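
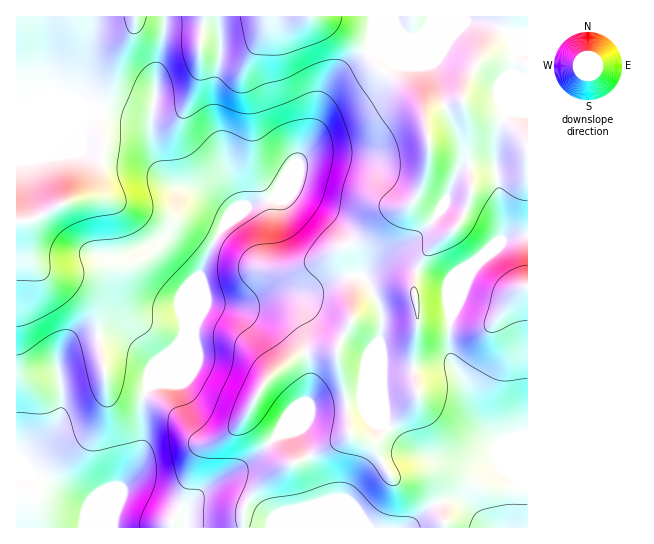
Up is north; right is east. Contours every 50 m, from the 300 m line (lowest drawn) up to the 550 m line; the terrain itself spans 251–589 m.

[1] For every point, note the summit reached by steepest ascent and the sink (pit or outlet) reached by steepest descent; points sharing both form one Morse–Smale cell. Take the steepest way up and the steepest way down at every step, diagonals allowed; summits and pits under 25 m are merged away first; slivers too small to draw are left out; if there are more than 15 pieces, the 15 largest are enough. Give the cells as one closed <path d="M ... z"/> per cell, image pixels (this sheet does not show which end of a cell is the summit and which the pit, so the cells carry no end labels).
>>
<path d="M403 265l-17 0-13 6-10 6-14-1-36 15-38 2-34 12-34-2-14 23-13 32-30 29-2-1 0-8 5-15-24-22-12-5-20-1-10 1-16 7-10 10-4 10 4 20-1 35-8 13-28 30 11 14-19 3 0 49 511 1 1-39-19-20-10-24-12-12-11-16-12-35-13-24-2-76z"/><path d="M527 16l-153 0-3 34-30 22-14 15-7 15-8 32-20 41-12 12-6 10-28 10-23 20-10 15-30 73 1 20-12 30 11-11 10-28 14-23 34 2 34-12 32-1 36-15 20 0 10-6 13-6 17 0 11 3 35 13 2 34 12-28 13-22 17-13 9-12 11-4 15-1z"/><path d="M86 111l-70 0 1 366 18-2-11-14 28-30 8-13 1-35-4-20 4-10 10-10 16-7 10-1 20 1 12 5 24 22-5 15 1 9 4-2 18-18 13-32-1-20 26-65 22-36 0-3-6-6-14-9-16-7-18-2-13-10-9-20-4-27-6-7-22-7z"/><path d="M373 16l-207 0-3 27-7 27 0 24-5 27 2 30 11 26 13 10 26 5 16 9 12 10-4 12 19-16 28-10 6-10 12-12 16-32 8-21 5-24 6-11 14-15 30-22z"/><path d="M527 236l-14 0-11 4-9 12-17 13-13 22-12 28-2 10 2 33 13 24 11 32 12 19 12 12 10 24 18 19z"/><path d="M165 16l-74 0-3 27-16 54 22 15 40 7 11 4 5 6 6-35 0-24 8-35z"/><path d="M90 16l-74 1 1 94 76 0-21-14 16-54 3-13z"/>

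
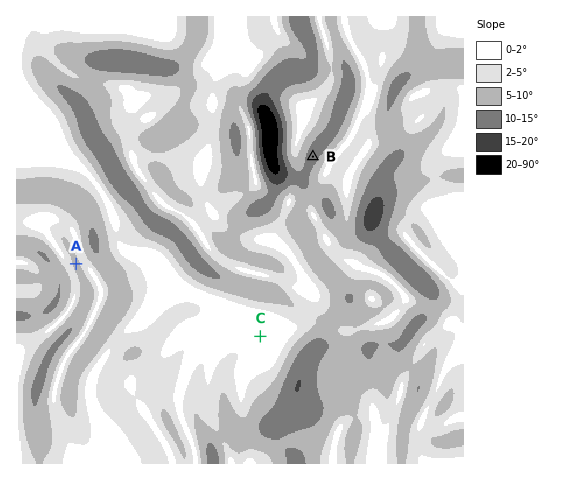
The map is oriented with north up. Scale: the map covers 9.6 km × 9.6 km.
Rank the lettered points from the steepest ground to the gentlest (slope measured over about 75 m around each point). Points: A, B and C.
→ B A C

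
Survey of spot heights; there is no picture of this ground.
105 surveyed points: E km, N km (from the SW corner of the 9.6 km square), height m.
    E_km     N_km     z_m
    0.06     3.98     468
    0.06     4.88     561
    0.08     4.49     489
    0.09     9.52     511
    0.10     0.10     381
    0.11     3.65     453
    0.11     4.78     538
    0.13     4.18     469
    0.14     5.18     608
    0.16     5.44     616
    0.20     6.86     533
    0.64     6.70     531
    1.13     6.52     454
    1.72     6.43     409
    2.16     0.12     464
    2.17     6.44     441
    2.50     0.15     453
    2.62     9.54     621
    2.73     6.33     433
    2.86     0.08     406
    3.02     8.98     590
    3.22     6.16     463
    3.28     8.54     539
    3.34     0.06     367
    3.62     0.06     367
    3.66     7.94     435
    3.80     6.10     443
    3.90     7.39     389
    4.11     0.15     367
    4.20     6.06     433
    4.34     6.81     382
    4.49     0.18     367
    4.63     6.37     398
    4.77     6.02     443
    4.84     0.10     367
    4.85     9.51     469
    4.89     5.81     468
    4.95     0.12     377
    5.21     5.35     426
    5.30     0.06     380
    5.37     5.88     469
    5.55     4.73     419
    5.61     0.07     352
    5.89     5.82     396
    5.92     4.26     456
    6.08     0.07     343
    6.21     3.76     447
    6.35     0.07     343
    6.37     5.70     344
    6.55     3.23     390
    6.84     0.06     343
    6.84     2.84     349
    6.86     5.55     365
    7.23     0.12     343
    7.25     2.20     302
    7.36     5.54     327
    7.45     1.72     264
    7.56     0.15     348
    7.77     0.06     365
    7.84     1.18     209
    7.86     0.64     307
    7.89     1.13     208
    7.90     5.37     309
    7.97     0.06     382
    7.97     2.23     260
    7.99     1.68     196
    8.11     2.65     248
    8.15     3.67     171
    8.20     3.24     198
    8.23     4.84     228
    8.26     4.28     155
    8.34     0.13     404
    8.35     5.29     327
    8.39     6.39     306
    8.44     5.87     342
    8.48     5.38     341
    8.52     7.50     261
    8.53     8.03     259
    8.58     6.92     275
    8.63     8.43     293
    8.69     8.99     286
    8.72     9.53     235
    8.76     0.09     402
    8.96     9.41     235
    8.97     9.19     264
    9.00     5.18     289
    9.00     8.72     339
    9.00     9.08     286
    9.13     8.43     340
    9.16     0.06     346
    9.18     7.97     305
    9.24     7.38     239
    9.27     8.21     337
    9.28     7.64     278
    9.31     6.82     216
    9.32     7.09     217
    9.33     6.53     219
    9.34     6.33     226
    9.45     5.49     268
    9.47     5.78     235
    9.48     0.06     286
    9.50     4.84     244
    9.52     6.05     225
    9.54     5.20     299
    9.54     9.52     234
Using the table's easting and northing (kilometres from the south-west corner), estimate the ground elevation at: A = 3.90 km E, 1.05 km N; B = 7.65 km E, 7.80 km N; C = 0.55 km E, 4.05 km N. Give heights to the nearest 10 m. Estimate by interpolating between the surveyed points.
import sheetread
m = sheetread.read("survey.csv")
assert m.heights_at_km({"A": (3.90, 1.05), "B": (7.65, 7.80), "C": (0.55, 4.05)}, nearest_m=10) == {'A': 370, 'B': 240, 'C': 450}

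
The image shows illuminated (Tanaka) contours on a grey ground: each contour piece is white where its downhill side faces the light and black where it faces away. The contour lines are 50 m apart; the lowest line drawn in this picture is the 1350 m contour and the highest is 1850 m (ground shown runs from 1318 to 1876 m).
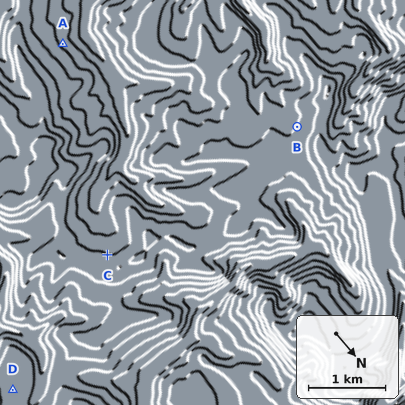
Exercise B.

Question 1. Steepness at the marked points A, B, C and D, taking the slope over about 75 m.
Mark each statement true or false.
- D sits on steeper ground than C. false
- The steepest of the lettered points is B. false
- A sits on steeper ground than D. true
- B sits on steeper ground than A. false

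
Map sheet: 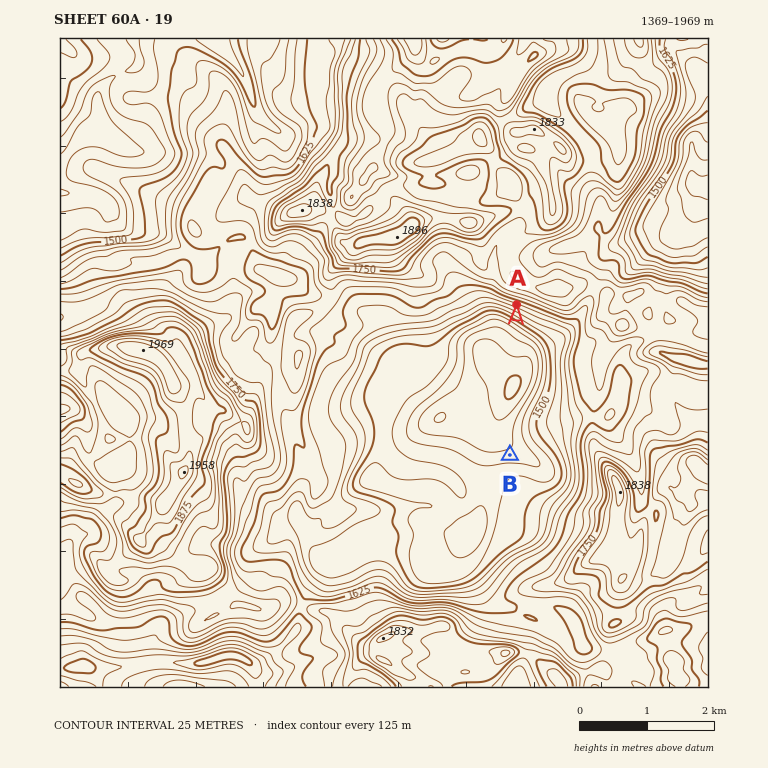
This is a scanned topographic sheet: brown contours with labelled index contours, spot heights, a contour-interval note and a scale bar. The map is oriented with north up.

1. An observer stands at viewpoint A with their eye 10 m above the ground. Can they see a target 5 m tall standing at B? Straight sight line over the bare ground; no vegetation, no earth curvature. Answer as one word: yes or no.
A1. yes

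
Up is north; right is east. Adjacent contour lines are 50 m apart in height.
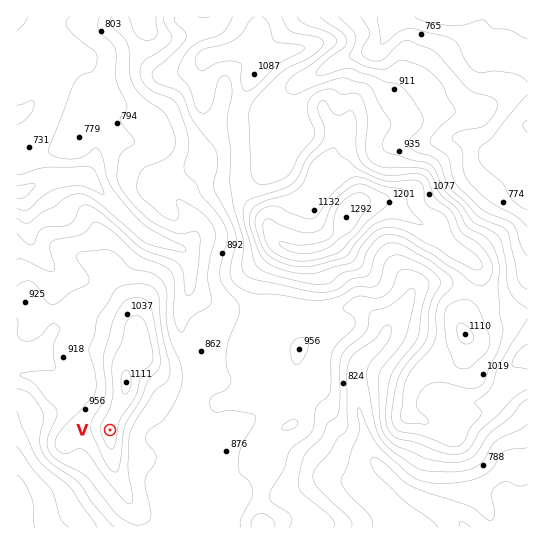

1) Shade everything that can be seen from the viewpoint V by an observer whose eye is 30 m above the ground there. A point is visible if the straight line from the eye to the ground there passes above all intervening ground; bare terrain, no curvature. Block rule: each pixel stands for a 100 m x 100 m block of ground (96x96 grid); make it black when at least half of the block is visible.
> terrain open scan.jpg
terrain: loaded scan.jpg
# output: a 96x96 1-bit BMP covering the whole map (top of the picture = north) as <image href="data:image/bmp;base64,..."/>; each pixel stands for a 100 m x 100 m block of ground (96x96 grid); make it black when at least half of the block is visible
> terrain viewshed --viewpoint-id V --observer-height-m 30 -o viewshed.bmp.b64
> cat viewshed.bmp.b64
<image width="96" height="96" href="data:image/bmp;base64,Qk2+BAAAAAAAAD4AAAAoAAAAYAAAAGAAAAABAAEAAAAAAIAEAAATCwAAEwsAAAIAAAAAAAAA////AAAAAAD//AD///4DAAB4A///+AD///4PgAAAA///8AD/////wAAAA8f/8H//////gAAAB8Mf4P//////gAAAD8cAAb/////8AAAAH58AA5////8AAAAAf58AAx////8AAAAB+AAABx////8AAAAH4AAABz////8AAAAf4AAADz////8AAAA/4AAAHz////8AAAB/4AAAP/////8AAAB/wAAAf/////+AAAD/wAAA//////+AAAH/wAAA/v////+AAAP/wAAA/vf////AAAP/wAAA/+f////wAAf/wAAA//f////wAAf8AACAf//////4AAf4AADgf//////4AAfAAAD////////4AAfAAAD////////8AAfAAAD////////8AA/AAAD///7////8AA/AAAD///x////8AA/AAAD///h////8AA/gHAD///g8////gA/gfAD///A4f///gAfx/AB//+AwP///gAf/+AAP/+BgP//8AAP/+AB//8AAP//8AAP/+AD//4AAP//8AAH/+AD//wAAH//8AAD/+AD//wAAH//8AAB/+AD//wAAH//8AAB/+AD//wAAH//8AAA/8AD//4AAH//8AAA/8AD//4AAD//4AAA/4AD//wAAD//wAAA/4AD//wAAB//gwAAf4AD//gAAB///+AAf4AD//AAAA////BAf4AB/EAAAA/////wf8AA+AAAAA/////gf/gA+AgAAA///+fAf/wAcBwAAA///4eAf/wAAH4AAA///4cAf/wAAf4AAA////4Af/gAB/4AAAf///wA//AAH/wAAAf///gA/+AAH8AAAAf///AA/4AAPAAAAAP/wcAB/wAAAAAAAAP/AAAB/gAAAAAAAAP8AAAB/AAAAAAAAAP8AAAD+AAAAAAAAAH4ABAD8AAAAAAAAAP4ABADgAAAAAAAAAPwABACAAAAAAAAAAPgAAAAAAAAAAAAAAHAAAAAAAAAAAAAAAGAAAAAAAAAAAAAAAGAAAAAAAAAAAAAAAGAAAAAAAAAAAAAAACAAAAAAAAAAAAAAACAAAAAAAAAAAAAAAAAAAAAAAAAAAAAAAAAAAAAAAACAAAAAAAAAAAAAAACAAAAAAAAAAAAAAADAAAAAAAAAAAAAAADAIAAAAAAAAAAAAADAcAAAAAAAAAAAAADA+AAAAAAAAAAAAAAA/4AAAAAAAAAAAAAA/8AAAAAAAAAAAAAA/8AAAAAAAAAAAAAB/8AAAAAAAAAAAACB/8AAAAAAAAAAAADD/gAAAAAAAAAAAADj+GAAAAAAAAAAAAD/+OAAAAAAAAAAAAD/+PAAAAAAAAAAAAD/6f/AAAAAAAAAAAD/x//wAAAAAAAAAAD/x//AAAAAAAAAAAD/x/4AAAAIAAAAAAD/z/4AAAD+AAAAAAD///4AAAB/gAAAAAB///4AAAAfwAAAAAB///wAAAAAQAAAAAA///wAAAAAAAAAAAAf//wAAAAAAAAAAAAf//wAAAAAAAAAAAAP//gAAAAAAAAAAAAH4GAAAAAAAAAAAAA="/>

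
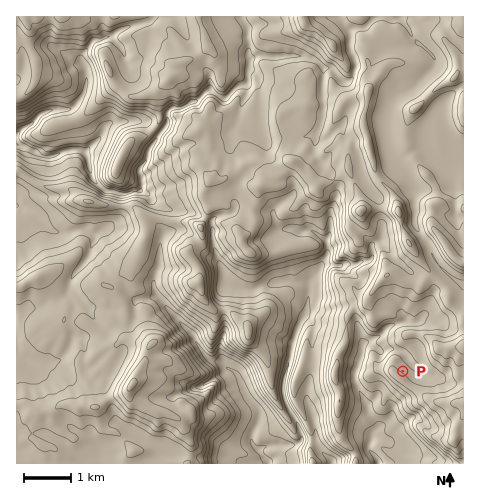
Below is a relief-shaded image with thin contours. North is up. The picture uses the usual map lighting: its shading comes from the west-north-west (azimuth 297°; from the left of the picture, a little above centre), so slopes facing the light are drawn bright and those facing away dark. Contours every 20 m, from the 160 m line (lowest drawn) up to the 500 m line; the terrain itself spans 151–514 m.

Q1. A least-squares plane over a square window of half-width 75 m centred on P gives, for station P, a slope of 7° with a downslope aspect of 39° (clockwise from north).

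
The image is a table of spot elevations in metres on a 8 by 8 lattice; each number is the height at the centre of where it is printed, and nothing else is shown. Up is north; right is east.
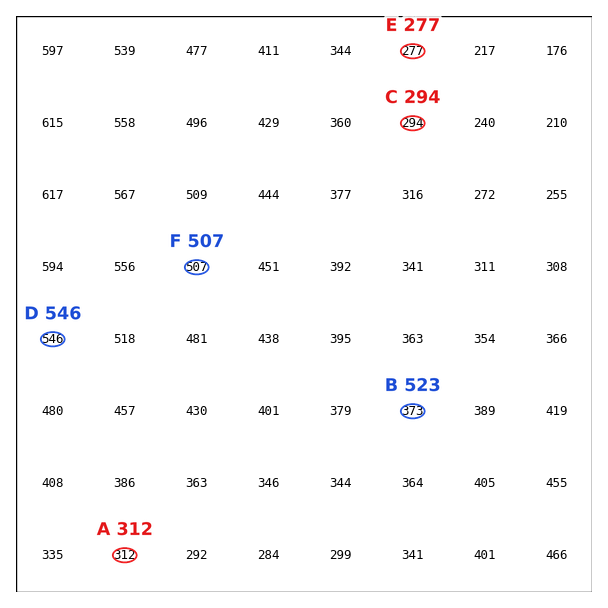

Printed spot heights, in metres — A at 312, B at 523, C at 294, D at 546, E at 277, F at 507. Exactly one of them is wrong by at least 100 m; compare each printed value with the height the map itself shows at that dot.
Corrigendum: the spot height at B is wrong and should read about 373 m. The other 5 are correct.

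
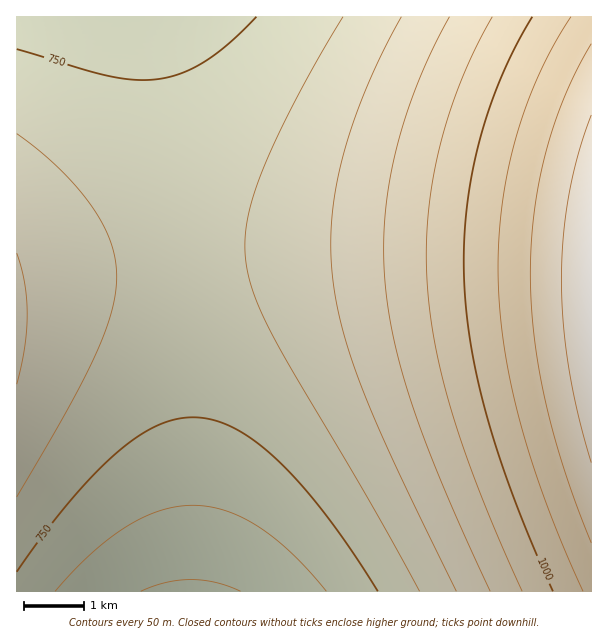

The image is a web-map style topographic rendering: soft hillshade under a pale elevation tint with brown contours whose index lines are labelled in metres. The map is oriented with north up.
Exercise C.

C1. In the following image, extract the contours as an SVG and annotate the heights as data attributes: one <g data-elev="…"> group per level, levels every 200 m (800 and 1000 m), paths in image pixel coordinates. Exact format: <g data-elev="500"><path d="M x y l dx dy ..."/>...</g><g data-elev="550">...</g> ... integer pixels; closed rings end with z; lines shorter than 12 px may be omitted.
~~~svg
<g data-elev="800"><path d="M17 497l50-87 29-56 16-43 4-18 1-17-2-18-4-16-8-18-12-18-15-20-17-18-20-18-22-16"/><path d="M343 17l-46 81-20 39-15 34-9 27-6 23-2 21 1 21 8 33 20 42 97 165 49 88"/></g><g data-elev="1000"><path d="M532 17l-16 28-15 32-12 33-10 33-7 33-5 34-3 33 0 35 2 33 5 34 7 36 10 38 27 82 38 90"/></g>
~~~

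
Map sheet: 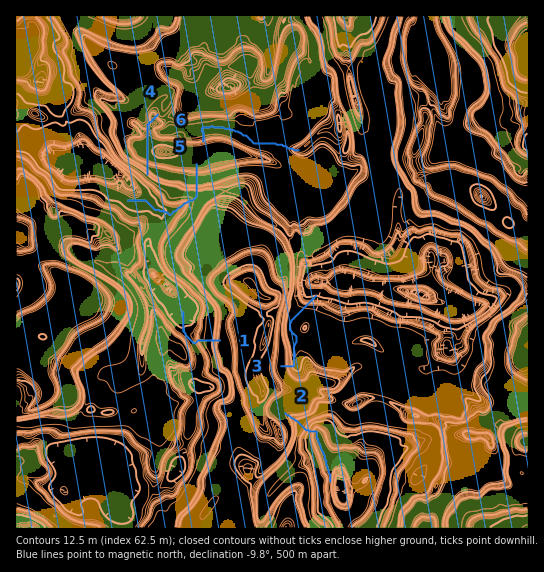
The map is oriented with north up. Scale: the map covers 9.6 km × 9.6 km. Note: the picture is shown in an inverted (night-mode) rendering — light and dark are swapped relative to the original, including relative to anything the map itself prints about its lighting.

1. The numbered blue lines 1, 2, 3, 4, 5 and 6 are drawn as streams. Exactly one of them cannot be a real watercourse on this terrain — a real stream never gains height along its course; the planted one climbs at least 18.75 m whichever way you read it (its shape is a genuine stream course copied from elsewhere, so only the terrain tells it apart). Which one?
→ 4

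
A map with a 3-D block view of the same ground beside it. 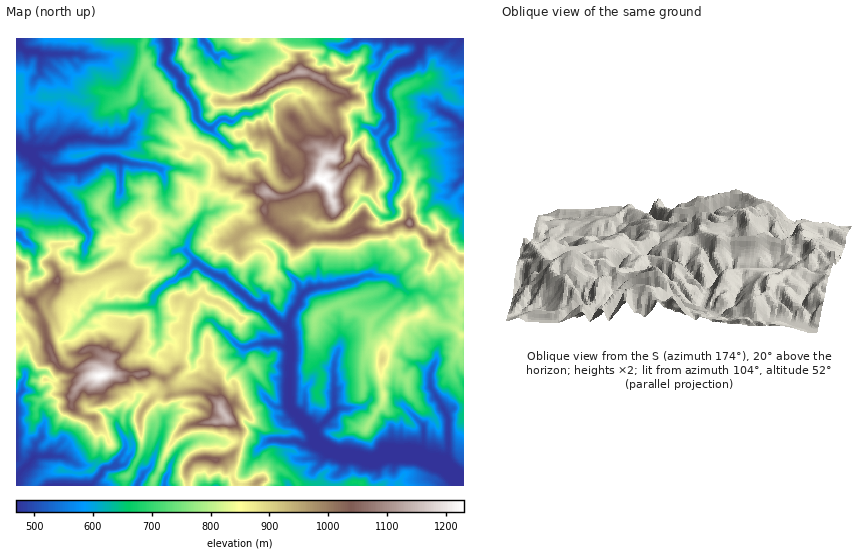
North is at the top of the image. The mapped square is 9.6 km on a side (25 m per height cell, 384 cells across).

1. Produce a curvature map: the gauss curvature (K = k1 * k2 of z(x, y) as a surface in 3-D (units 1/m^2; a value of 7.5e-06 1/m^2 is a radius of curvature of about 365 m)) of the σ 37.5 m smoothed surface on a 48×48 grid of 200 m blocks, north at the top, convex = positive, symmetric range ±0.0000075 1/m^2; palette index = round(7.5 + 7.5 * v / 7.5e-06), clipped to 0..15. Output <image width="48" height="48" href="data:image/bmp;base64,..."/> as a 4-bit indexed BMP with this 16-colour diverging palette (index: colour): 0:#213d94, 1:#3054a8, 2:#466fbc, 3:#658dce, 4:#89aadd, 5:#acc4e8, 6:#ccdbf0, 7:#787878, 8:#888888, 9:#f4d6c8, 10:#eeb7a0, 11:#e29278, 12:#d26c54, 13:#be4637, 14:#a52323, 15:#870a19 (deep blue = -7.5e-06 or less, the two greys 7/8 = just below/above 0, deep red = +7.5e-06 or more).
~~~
<image width="48" height="48" href="data:image/bmp;base64,Qk32BAAAAAAAAHYAAAAoAAAAMAAAADAAAAABAAQAAAAAAIAEAAATCwAAEwsAABAAAAAAAAAAlD0hAKhUMAC8b0YAzo1lAN2qiQDoxKwA8NvMAHh4eACIiIgAyNb0AKC37gB4kuIAVGzSADdGvgAjI6UAGQqHAHiIiHdmhKPpaAtLZg/1d5V2aZxZR4eId3d3p2ennU1waNiGYdZUd3uKmHiHm5d3d3d3h6cWvEaGl5hvWJRXiJhnd2iGdnd4eHdoeHh1c5F5hnmnT32YaXd4eIZXd4d3eHmGd3iM9KN2d5SHwElah2d3SYZ5h4d2d5aXmodxd4uIZ4iHlXd3eYZKtG+Gh3V3d3d4SIh36GmIeKV7lYZliGdXmXt3qcl7enipZ1D1N6yZhmpk2It3l4dlanc4ZIg3aYdXbY8ahwqXh4mMhXaUV3ipWTdXe4iYlVxIiHh5dnpS5XhWiIfJd5moeLvch4iWeKdXZ2eGl4Z3N4d4dneZiGZ4mIhyd3drd1y1d3i8eSxXaXh2mXdZaIl5h3Z4Z5h4d9susVeJdz6IfVd3dwt3h5lWd4d2daSZiGaZaoZ2e6dndZd3iG9ZeHd5iHeNZpiZaFZpdY2GkXd4h4hnhpiNN4Z213h4eZl3h5aFuJeHiYeHZ3bYdXWWKImHZ4d3V3d3hnmHeId3iImJiHj4mqduWIiId3d3mIh3eneHd3aXiGqHh3Z2l9ZnRXmHd4iHeGh2dphHiIdYiHtTh2dmg5pXdnmXiHeHeGyIhr6HmHiGh3NnmIZ3iYZ9pqiHd4h3doaGigc3d4d3iKnV21VXiIxlh2aHh3eHaId3hzh0xneHd4p2iZfWZ1OleEpniJl8dJl4hhj3xFVnh3hno494lrqrnYdYiGeUpoVohfddZ4l4mWiGiQJ4h1h0HHeYh5dLdmabeHRnSyh2dXhnbgl6aqd8lXiXd3d3fHuIfKmmWb55Z3iIhG2Yd4ZmiJmHd3iYV4VVdltniOKcd3Z3l3mIiHeIenNoeYh5SMP4jKFod3mFd4eXeJd4eIVmd4eWZohQkxCnWqmId3d0d4mGdoh3eIhneHh2Z4lqsP3HlXd3eIiliIh3aIhqaHb4h3d4939K8y1leGh3h4aod3ZYeIh3d5oIZ4iHp0hsbnZnd4iIh2eInIi3d4VneJT5ZTjFaSkKR0toZoh4eJh5tam4i5ZmixdZd5WoiJubhzuIiIdnh4eIdoiHaXp3eHlmmVeKRJWHZpdYh3h3eHd2ZHeIZoaGZ1xniIhU0CeIeIeHh3d3eqiGd5ZoWqd3d4Soh4d78/h3dnh3h3d4d3eHiHa5doeJk+pmd3h4TjR293eHh4d3eIh3eHZ4iHSAfwqHeXaHjF+ChYeIeJeYd3eIh5d4hmeA+4aVd3h4RlI4t3iIh3iIeHeIiod4eGj5pWyFjHd4Zu6Xp3hod4eHd3d4dXZpiXhBZ7eZmGh3SHJ2lHiJh3aId4h3d8aIWzh+camAeIeHiMill4h4l4eHd3eHd4iIfHk2l6bIhbiHa2WU+Hd1iIl3eHd3iHd3hoyId4iGpXfUW1eIaIWXd4h4eHiHh3cpeIJnZ3d2k/GHD3l1Z5hneIl3eHiHeIqeGXaL2Jd3iTjOiVhFqIioiHd3iHiIeJOGj2mAloWJoMXQi3l3q1h3h3eIiIZ4h1mHlqibRvkmeoZHmHV3SFdodw=="/>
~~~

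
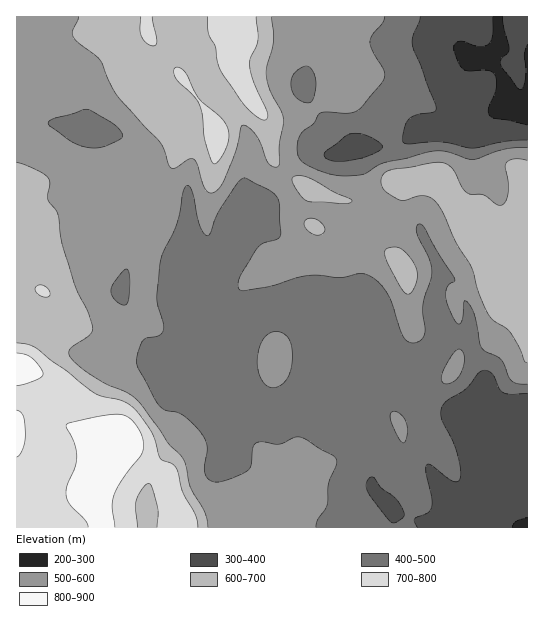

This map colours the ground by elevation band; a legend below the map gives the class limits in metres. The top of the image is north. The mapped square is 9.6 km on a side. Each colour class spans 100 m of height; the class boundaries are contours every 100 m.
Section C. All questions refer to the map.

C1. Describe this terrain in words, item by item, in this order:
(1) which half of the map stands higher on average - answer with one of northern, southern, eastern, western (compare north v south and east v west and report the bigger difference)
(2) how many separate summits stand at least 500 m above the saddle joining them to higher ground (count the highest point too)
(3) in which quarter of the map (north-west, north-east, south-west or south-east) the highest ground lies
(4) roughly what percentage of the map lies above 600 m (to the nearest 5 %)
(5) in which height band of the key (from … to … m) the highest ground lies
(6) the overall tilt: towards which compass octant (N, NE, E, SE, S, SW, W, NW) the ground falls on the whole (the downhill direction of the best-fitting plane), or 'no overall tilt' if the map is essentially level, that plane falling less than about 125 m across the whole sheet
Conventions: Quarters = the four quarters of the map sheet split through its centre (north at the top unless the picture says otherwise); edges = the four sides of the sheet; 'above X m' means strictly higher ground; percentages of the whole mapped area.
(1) The western half stands higher on average than the eastern half.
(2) Counting only tops that stand 500 m proud, the map has 1 summit.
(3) The highest ground is in the south-west quarter.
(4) Ground above 600 m makes up about 25 % of the sheet.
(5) The highest point is somewhere between 800 and 900 m.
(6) The general tilt is down to the east (the land rises towards the west).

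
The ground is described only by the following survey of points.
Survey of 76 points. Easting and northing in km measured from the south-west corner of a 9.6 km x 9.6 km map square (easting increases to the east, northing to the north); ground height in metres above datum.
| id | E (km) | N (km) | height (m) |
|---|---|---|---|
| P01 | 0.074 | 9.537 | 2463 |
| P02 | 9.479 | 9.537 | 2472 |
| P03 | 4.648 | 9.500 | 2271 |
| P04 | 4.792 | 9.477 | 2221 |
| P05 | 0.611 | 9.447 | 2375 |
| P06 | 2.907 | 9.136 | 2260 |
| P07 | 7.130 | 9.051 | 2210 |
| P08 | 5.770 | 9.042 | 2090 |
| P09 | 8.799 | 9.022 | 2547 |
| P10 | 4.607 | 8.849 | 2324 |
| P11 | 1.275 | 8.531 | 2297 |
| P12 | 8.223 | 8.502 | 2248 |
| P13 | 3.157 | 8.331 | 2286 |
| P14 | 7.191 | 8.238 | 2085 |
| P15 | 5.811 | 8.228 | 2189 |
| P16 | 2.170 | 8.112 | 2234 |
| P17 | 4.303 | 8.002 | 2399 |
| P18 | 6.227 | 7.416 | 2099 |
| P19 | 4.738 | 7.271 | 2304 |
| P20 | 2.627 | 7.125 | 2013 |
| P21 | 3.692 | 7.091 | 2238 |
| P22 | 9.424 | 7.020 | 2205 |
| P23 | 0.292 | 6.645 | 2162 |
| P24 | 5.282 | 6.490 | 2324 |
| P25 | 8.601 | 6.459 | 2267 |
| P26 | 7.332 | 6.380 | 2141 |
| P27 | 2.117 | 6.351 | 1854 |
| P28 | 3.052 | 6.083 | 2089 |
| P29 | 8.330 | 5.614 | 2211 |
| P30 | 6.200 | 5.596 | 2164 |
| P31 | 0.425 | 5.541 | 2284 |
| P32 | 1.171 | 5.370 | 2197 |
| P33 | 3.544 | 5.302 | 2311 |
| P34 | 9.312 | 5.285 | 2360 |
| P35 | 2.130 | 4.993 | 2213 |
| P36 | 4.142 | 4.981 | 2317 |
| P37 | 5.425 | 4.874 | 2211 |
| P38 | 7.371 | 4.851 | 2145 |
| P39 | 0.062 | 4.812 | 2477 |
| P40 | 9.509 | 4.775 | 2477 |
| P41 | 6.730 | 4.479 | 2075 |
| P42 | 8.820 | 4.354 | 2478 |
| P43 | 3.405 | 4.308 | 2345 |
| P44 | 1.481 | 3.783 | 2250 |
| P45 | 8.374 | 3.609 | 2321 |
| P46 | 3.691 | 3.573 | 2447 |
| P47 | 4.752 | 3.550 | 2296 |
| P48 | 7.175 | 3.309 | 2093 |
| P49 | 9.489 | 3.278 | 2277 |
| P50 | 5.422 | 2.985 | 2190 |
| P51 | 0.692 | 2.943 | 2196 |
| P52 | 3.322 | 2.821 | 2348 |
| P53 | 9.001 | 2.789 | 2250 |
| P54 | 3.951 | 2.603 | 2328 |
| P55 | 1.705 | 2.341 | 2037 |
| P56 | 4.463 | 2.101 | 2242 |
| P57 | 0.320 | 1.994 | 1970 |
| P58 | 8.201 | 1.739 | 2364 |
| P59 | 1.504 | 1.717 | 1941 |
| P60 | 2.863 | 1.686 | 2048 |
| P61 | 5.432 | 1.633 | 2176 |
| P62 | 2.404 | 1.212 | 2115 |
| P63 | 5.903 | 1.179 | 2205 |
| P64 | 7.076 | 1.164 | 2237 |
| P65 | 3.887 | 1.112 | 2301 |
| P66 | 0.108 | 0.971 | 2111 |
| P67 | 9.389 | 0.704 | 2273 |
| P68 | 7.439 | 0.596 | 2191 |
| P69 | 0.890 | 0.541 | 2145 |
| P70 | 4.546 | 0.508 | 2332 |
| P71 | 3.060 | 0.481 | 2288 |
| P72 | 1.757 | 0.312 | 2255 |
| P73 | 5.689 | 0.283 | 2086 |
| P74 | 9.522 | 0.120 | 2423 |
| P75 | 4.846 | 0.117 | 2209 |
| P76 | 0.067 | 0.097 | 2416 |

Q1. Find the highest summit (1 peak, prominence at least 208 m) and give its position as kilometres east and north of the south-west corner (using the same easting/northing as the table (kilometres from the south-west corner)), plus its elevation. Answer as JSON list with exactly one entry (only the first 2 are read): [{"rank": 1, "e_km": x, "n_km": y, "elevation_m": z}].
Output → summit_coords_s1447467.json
[{"rank": 1, "e_km": 8.99, "n_km": 9.04, "elevation_m": 2570}]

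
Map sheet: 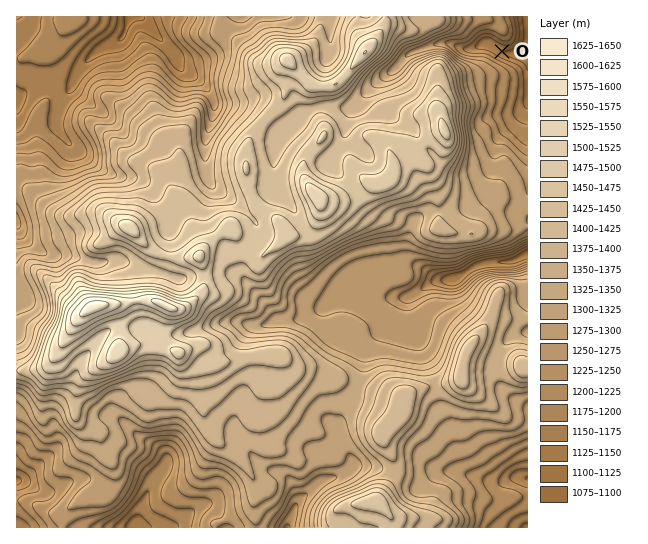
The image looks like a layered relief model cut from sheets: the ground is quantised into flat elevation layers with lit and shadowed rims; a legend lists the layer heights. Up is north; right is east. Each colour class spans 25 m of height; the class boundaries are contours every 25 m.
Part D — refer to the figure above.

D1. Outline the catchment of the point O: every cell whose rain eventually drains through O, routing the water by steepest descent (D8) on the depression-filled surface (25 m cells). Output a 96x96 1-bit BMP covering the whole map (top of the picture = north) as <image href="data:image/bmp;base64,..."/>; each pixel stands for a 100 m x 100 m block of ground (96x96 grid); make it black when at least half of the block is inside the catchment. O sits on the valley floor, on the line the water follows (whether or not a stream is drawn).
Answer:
<image width="96" height="96" href="data:image/bmp;base64,Qk2+BAAAAAAAAD4AAAAoAAAAYAAAAGAAAAABAAEAAAAAAIAEAAATCwAAEwsAAAIAAAAAAAAA////AAAAAAAAAAAAAAAAAAAAAAAAAAAAAAAAAAAAAAAAAAAAAAAAAAAAAAAAAAAAAAAAAAAAAAAAAAAAAAAAAAAAAAAAAAAAAAAAAAAAAAAAAAAAAAAAAAAAAAAAAAAAAAAAAAAAAAAAAAAAAAAAAAAAAAAAAAAAAAAAAAAAAAAAAAAAAAAAAAAAAAAAAAAAAAAAAAAAAAAAAAAAAAAAAAAAAAAAAAAAAAAAAAAAAAAAAAAAAAAAAAAAAAAAAAAAAAAAAAAAAAAAAAAAAAAAAAAAAAAAAAAAAAAAAAAAAAAAAAAAAAAAAAAAAAAAAAAAAAAAAAAAAAAAAAAAAAAAAAAAAAAAAAAAAAAAAAAAAAAAAAAAAAAAAAAAAAAAAAAAAAAAAAAAAAAAAAAAAAAAAAAAAAAAAAAAAAAAAAAAAAAAAAAAAAAAAAAAAAAAAAAAAAAAAAAAAAAAAAAAAAAAAAAAAAAAAAAAAAAAAAAAAAAAAAAAAAAAAAAAAAAAAAAAAAAAAAAAAAAAAAAAAAAAAAAAAAAAAAAAAAAAAAAAAAAAAAAAAAAAAAAAAAAAAAAAAAAAAAAAAAAAAAAAAAAAAAAAAAAAAAAAAAAAAAAAAAAAAAAAAAAAAAAAAAAAAAAAAAAAAAAAAAAAAAAAAAAAAAAAAAAAAAAAAAAAAAAAAAAAAAAAAAAAAAAAAAAAAAAAAAAAAAAAAAAAAAAAAAAAAAAAAAAAAAAAAAAAAAAAAAAAAAAAAAAAAAAAAAAAAAAAAAAAAAAAAAAAAAAAAAAAAAAAAAAAAAAAAAAAAAAAAAAAAAAAAAAAAAAAAAAAAAAAAAAAAAAAAAAAAAAAAAAAAAAAAAAAAAAAAAAAAAAAAAAAAAAAAAAAAAAAAAAAAAAAAAA+AAAAAAAAAAAAAAA/AAAAAAAAAAAAAAB/AAAAAAAAAAAAAAD/gAAAAAAAAAAAAAH/gAAAAAAAAAAAAAf/gAAAAAAAAAAAAA//gAAAAAAAAAAAAA///wAAAAAAAAAAAA///4AAAAAAAAAAAB////AAAAAAAAAAAB////wAAAAAAAAAAB////4AAAAAAAAAAB////4AAAAAAAAAAB////4AAAAAAAAAAB////8AAAAAAAAAAB/////AAAAAAAAAAB/////gAAAAAAAAAA/////wAAAAAAAAAA/////4AAAAAAAAAAf/////AAAAAAAAAAP/////AAAAAAAAAAP/////AAAAAAAAAAH////+AAAAAAAAAAD////+AAAAAAAAAAB////+AAAAAAAAAAA////+AAAAAAAAAAA////+AAAAAAAAAAA////+AAAAAAAAAAA+D///AAAAAAAAAAA8B///gAAAAAAAAAA4A////gAAAAAAAAAQAf///wAAAAAAAAAAAP///4AAAAAAAAAAAH///8AAAAAAAAAAAD///+AAAAAAAAAAAD///+AAAAAAAAAAAB///+AAAAAAAAAAAA///+AAAAAAAAAAAAef/+AAAAAAAAAAAAAH/8AAAAAAAAAAAAAB/wA="/>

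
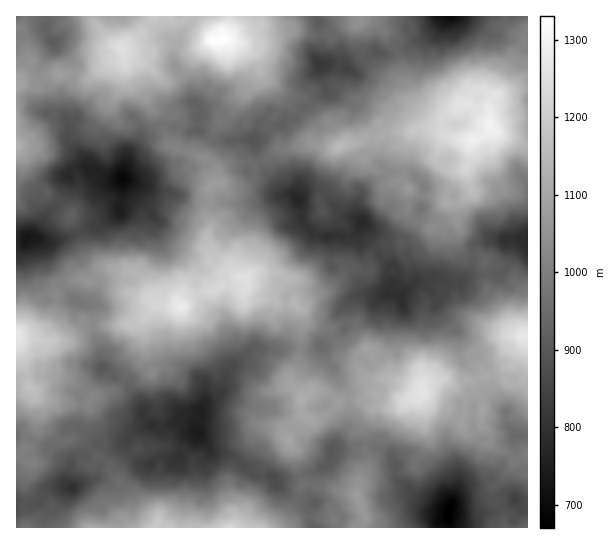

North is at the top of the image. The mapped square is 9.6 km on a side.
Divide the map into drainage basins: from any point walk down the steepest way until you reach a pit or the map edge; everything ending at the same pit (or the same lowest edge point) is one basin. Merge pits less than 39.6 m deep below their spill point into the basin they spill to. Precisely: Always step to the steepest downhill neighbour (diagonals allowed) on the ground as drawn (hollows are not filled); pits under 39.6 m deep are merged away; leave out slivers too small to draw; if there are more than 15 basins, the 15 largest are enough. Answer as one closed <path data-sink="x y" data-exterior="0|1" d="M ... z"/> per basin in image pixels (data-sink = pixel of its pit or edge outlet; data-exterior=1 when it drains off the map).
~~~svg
<path data-sink="199 433" data-exterior="0" d="M246 277l-7 0-5 6-12 2-8 6-8 0-12 4-5 2-7 10-25-2-12 12-14 8-10-1-35 3-20 13-29 1 4 8 2 17 12 10 15 4 21 17-2 5-3 2-16 0-33-7 0 5 3 1-1 2 2 1-1 8 2-3 2 14 15 15 6 1 9-4 9 4 15 16 11 8 2 9 9 9 8 20-1 20 3 5 216 0-9-5-4-4 2-2 10-9 15-3-3-10-54-12-7-16-3-18-4-10-5-5 0-7 9-3 10-9-3-8 1-13-10-11 0-5 8-13 4-50-9-12-15 1-6-5-15-2-5-2-6-6 1-8z"/><path data-sink="123 178" data-exterior="0" d="M123 55l-2 5-11 3-24 16-15-6-12 3-8-1-17 6-12 0-6 5 0 61 7 12 2 11 16 18 28 23 3 10 8 12 5 21 14 13 13 2-10 2-11 10-13-2-13 6-8 8-14 3-8 11-10 19-9 8 5 5 16 0 5 2 24-1 20-13 35-3 10 1 14-8 12-12 22 2 2-12 13-14 9 2 7 8 4 0 9-6-2-12-12-11 2-12-4-9 0-6 4-6 0-6-4-6 4-14-2-16 8-4 0-13-10-10-33-12-6-5-4-10-1-16-15-14-4-16-7-13-12-11z"/><path data-sink="449 517" data-exterior="0" d="M527 336l-28 1-16 11-9 3-3 6 10 12 4 8-10 4-10-1-6 3-8 0-8-4-5 2-13 0-5 8 3 4-21 12-9 3-19 0-10 19 4 36-9 16-2 18 3 8-18 4-9 10 5 5 9 4 158 0-1-15-3-8-8-4-1-12 23-28 13-6z"/><path data-sink="298 199" data-exterior="0" d="M403 131l-14 2-12 6-14 0 5 4 0 8-3 6-12-13-26 4-21-5-17 6-10-1-13 12-9 3-4 3 2 8-6 9-10 4-17-4-11 2-2 2 2 16-4 10 4 16-4 6 0 6 4 9-2 12 12 11 2 12 6 0 10-8 7 0 8-5 24 1 6 5 0 4 8 11 4 13 3 2 12-11 19-9 19-19 21 0-1-11 8-10 12-7 16 0 6-6 5-13-9-12 1-23-7-8 3-8 1-24 7-14z"/><path data-sink="451 17" data-exterior="1" d="M527 16l-167 1 14 3 22 30 4 11 0 20 7 17 19 15 15 6 5-6 11-4 4-5 6 0 10-13 6-2 8 7 4-2 1-11 4-8 24-32 0-8 4-5z"/><path data-sink="319 65" data-exterior="0" d="M359 16l-98 0-1 10-21 16 21 3 0 2-3 2-6 0-10-4 15 12 5 16 14 13 6 12 31 25 1 10-2 9 3 3 23 3 6-4 16-1 7-6 11 2 17-7 17 0 10-4 13 0 8 3-1-12-15-6-19-15-7-17 0-20-3-8-8-10-5-12-10-11-12-1z"/><path data-sink="401 298" data-exterior="0" d="M454 203l-6 0 0 10-10 12-7 3-8-5-6-2-6 14-6 6-16 0-17 12-3 5 1 11-21 0-19 19-19 9-12 12 12 15 16 4 6 0 9-5 12 2 11 22 7 6 3 8 6 6 6 12 31 9 3-1 3-6 21-27 4-8 2-13 3-5 8-4 22 1-19-10-5-5-5-16 5-35-3-6 2-27-3-5z"/><path data-sink="71 487" data-exterior="0" d="M42 411l-2 14 11 9 2 12-3 3-25-1-9 6 0 73 113 1-2-5 1-20-8-20-9-9-2-9-11-8-11-13-9-5-5-2-8 4-6-1-15-15z"/><path data-sink="527 239" data-exterior="1" d="M490 131l-19 11 0 15-6 12 7 21-10 10-7 3 1 18 3 5 0 19 6 7 13 1 6 6 0 18 5 17 7 7 17 29 8 6 6 0 1-141-21-4-4-4-14-33z"/><path data-sink="26 239" data-exterior="0" d="M17 148l-1 185 2 0 7-7 10-19 8-11 14-3 8-8 13-6 13 2 11-10 10-2-13-2-14-13-5-21-8-12 0-6-7-8-32-26-8-11z"/><path data-sink="331 450" data-exterior="0" d="M375 395l-4 0-8 5-22 0-15 15-11 5-10-4-6 3-4 12-6 7 0 4 6 11 1 14 7 17 54 10 3-19 8-12-4-36 8-17 7-3 19 0 10-6-23-1z"/><path data-sink="253 139" data-exterior="0" d="M259 68l-27 45-13 10-14 26-1 9 13 12 1 13 1-13 7-5 15-2 9 0 4 2 12-5 13-12 10 1 22-7 2-9-1-10-31-25-6-12-11-9z"/><path data-sink="53 42" data-exterior="0" d="M93 16l-76 0-1 69 6-4 12 0 17-6 8 1 12-3 15 6 24-16 11-3 2-9-22-20-6-8z"/><path data-sink="515 499" data-exterior="0" d="M527 456l-12 5-23 28 1 12 8 4 3 8 0 13 2 2 22-1z"/>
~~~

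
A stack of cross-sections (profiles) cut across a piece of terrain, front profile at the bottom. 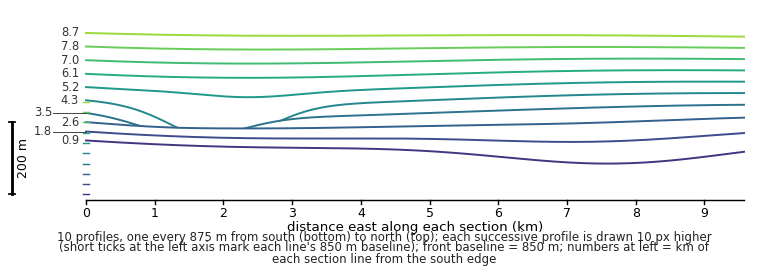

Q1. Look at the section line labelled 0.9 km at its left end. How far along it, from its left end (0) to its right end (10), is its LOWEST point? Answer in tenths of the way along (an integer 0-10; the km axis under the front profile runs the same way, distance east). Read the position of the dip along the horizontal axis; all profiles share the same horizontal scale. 8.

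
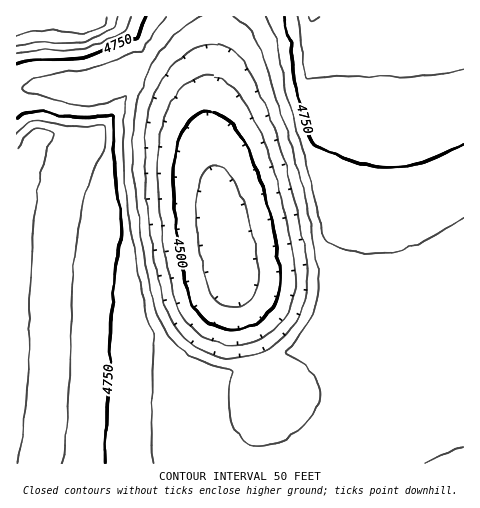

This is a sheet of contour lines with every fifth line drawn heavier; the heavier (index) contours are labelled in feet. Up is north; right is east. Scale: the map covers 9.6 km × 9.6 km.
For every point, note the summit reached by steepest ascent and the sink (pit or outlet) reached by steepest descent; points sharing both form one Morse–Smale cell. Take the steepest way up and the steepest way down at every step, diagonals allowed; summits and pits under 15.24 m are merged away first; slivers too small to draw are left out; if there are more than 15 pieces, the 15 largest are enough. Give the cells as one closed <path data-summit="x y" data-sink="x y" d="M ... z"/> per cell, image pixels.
<path data-summit="312 17" data-sink="227 245" d="M463 16l-245 1-1 29-8 60 2 47 22 130 28 85 8 31 110-26 45-15 40-18z"/><path data-summit="17 160" data-sink="227 245" d="M136 73l-9 0-21 11-12 3-19 1-43-2-16 4 0 373 240 1 3-30 9-32 0-7-35-112-26-143-11-25-16-17-19-13z"/><path data-summit="463 463" data-sink="227 245" d="M463 340l-39 18-45 15-110 26-10 35-3 29 207 1z"/><path data-summit="101 17" data-sink="227 245" d="M217 16l-200 0-1 73 16-3 43 2 19-1 12-3 21-11 12 1 35 19 18 17 11 17 7 27-1-48 8-60z"/>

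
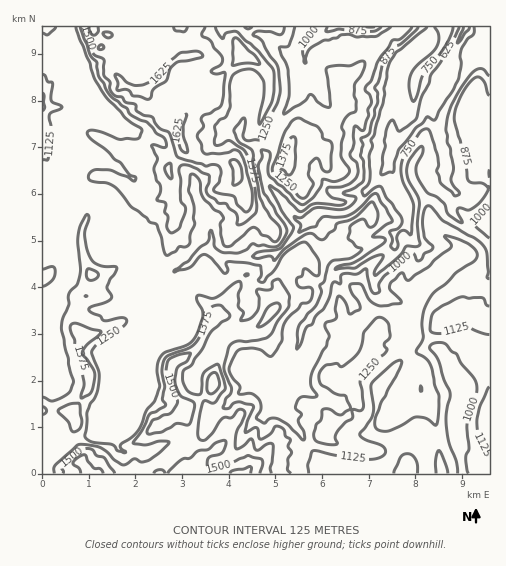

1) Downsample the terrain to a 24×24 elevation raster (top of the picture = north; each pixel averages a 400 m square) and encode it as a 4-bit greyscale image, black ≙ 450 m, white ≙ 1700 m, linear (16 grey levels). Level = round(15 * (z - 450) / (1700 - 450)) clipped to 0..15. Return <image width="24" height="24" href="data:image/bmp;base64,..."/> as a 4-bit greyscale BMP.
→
<image width="24" height="24" href="data:image/bmp;base64,Qk2WAQAAAAAAAHYAAAAoAAAAGAAAABgAAAABAAQAAAAAACABAAATCwAAEwsAABAAAAAAAAAAAAAAABEREQAiIiIAMzMzAERERABVVVUAZmZmAHd3dwCIiIgAmZmZAKqqqgC7u7sAzMzMAN3d3QDu7u4A////AL3tu83d3bmIiIiId7u6q7zNu7mZmIiHaLuYi9y7uZiamIiHaLuoic26qXiZqYmXaJq4iLy8h3eKqYmXZ5q4iLy7h3eKqYiXZ5qoiKy6iId5mpmGd5u6mIi6qpd4mqmIeJqpmIisqrh4iZmJmZq6mImqqamHiImYiKm6mImZmZiGdniZd5mpmZmIh3mHZVd5l5mZmaqZqZd3dkRoh5mZmbuZupZWZ1N3Z5mZmrub23d2VkNlRZmaqsut6oqXZDRURYmaqszN6auphCRTVomaq77cuZupdCNTVomZmt7bqpqpdSIzVomZve7cq6iYhjMjZomb7u3dqriIhjMhRomd7u3du6h4h0MxJJm+7u7t3Jd3iFMyI5ne7u7buphmZnY0Ew=="/>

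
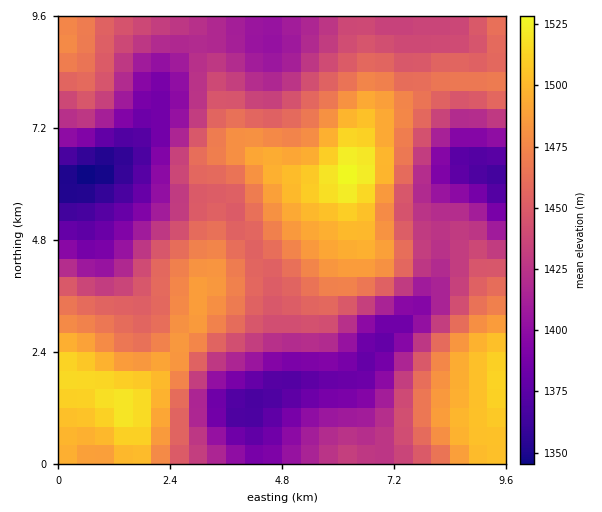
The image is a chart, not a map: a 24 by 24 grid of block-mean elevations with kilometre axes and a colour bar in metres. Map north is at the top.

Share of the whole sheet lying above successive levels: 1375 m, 95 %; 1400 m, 82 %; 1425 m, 67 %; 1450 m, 47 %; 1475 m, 25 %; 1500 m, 10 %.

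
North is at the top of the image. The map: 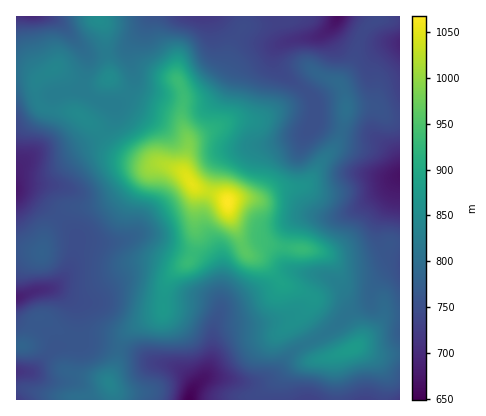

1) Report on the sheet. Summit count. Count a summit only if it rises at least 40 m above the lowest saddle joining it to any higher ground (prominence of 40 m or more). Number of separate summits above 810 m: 3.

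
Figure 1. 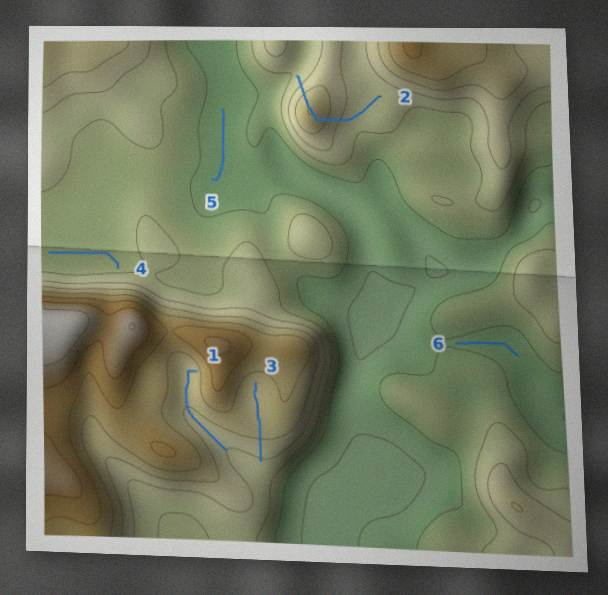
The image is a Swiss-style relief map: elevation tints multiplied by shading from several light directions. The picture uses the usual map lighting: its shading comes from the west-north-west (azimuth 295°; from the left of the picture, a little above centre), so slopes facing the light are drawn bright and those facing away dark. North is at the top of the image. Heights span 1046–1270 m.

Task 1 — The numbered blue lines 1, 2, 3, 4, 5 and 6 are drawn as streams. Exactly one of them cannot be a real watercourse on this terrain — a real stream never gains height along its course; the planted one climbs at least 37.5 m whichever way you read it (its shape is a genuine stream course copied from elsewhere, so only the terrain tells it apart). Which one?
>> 2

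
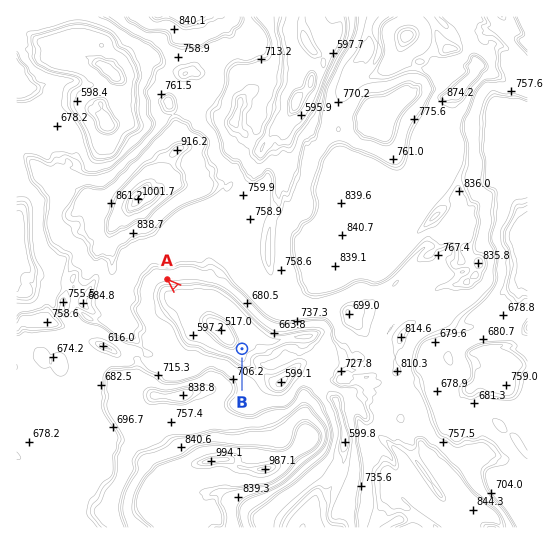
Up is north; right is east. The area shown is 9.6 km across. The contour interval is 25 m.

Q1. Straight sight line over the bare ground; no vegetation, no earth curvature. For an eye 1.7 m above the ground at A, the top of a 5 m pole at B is visible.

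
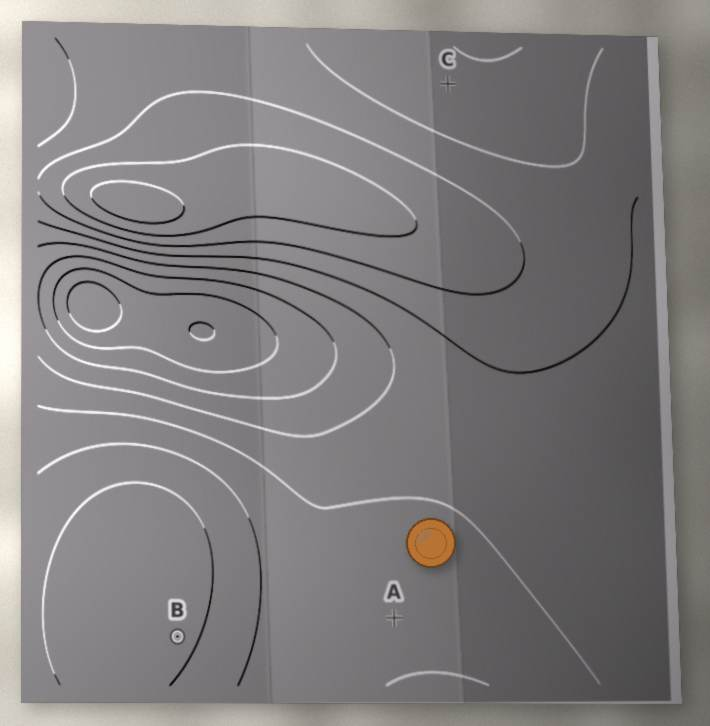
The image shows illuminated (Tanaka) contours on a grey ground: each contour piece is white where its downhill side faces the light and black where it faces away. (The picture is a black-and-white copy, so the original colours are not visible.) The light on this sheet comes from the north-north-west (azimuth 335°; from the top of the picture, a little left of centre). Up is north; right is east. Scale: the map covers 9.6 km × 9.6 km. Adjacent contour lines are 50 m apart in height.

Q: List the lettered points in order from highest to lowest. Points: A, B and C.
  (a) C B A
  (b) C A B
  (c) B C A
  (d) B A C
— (d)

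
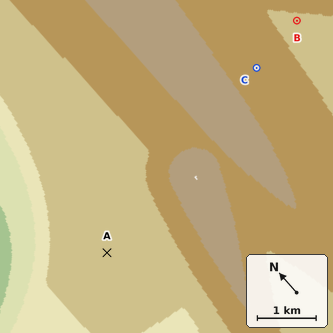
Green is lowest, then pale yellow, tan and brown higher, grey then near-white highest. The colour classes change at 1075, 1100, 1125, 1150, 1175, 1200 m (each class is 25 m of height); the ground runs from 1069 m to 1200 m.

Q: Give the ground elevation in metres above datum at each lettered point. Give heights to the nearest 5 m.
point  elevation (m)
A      1130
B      1150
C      1165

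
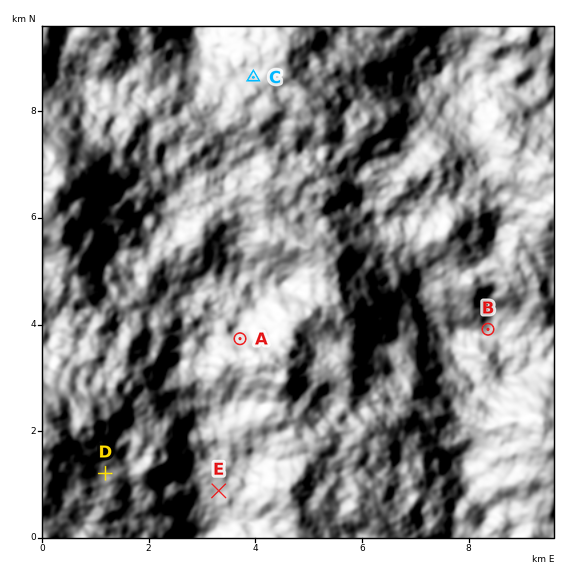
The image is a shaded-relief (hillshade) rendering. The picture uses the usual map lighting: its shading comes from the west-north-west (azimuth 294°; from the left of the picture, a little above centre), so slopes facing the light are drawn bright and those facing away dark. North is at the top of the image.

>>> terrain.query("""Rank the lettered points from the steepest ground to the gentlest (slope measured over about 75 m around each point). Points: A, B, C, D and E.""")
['A', 'C', 'E', 'B', 'D']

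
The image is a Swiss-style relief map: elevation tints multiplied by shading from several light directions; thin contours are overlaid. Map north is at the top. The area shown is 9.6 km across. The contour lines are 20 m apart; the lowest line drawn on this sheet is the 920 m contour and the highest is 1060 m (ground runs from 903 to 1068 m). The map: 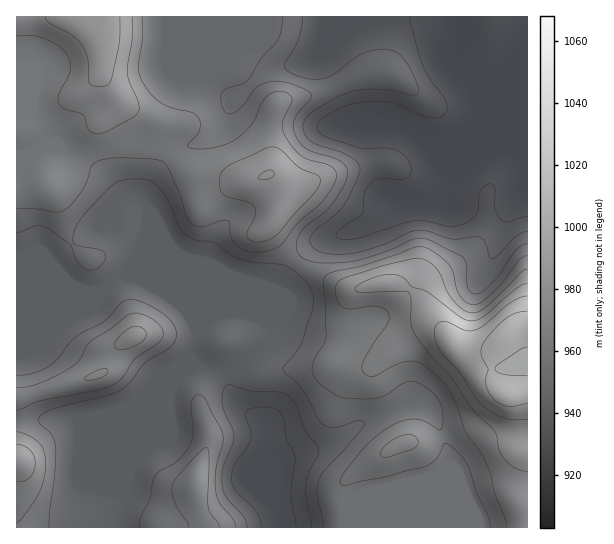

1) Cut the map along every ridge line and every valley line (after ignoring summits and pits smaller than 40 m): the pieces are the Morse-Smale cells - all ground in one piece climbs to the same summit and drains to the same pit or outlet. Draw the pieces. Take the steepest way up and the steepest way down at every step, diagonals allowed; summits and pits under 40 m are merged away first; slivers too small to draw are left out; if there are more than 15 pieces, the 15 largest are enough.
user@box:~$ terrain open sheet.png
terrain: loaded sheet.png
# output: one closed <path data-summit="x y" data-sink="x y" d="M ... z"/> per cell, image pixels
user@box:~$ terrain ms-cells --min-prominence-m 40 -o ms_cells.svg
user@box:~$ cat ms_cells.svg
<path data-summit="506 333" data-sink="278 527" d="M297 263l-18 29-62 24-15 9-6 6-4 19 0 8 9 9 20 6 4 5 7 19 13 14 23 14 0 32 8 18-3 32 4 11 0 9 250 1 1-75-3-55-4-5-15 2-10-9-5-19 1-13 4-9-7 6-10 2-14-2-8-4-25-29-15-23-16-11-20-1-23 6-11 0-41-20z"/><path data-summit="506 333" data-sink="458 17" d="M527 16l-185 0-16 7-55-3-26 27-16 9-10 10-6 9 0 6 16 15 4 1 8-2 17-16 16-10 27-5 22-10 1 5 17 27 14 37 3 2 15 1 4 45 4 19 6 6 12 5-5 2-21 21-56 19-20 18 0 2 50 26 11 0 23-6 14 0 11 4 11 8 11 18 24 29 13 9 13 2 8-1 12-11-6 13 0 23 4 9 7 7 18 0 4 5 2 54z"/><path data-summit="79 17" data-sink="458 17" d="M341 16l-324 0-1 175 18 0 15-4 38-53 21-21 7-17 10 9 32 17 4 19 4 8 25 23 13 5 15 0 24 6 29-8 12 14 0 10-14 24 0 7 15 21 13 12 20-20 56-19 21-21 5-2-12-5-6-6-4-19-4-45-15-1-3-2-14-37-19-33-17 10-31 6-16 10-17 16-8 2-4-1-16-15 0-6 6-9 10-10 16-9 26-27 55 3z"/><path data-summit="17 461" data-sink="278 527" d="M125 276l-23 15-17 0-15-4-54 0 1 241 98 0 2-33 36-85 16-16 6-12 7-9 18-7-8-8 4-28-4-11-8-10-31-24z"/><path data-summit="79 17" data-sink="278 527" d="M115 96l-7 17-21 21-38 53-33 6 0 93 59 2-16-17-7-12 27-20 23-14 17-17 10-4 10 0 7 3 5 7 41 100 1 11 4 6 20-15 62-24 17-29-17-18-10-15 0-7 14-24 0-10-3-6-9-8-29 8-24-6-15 0-13-5-25-23-4-8-4-19-32-17z"/><path data-summit="195 481" data-sink="278 527" d="M202 367l-13 2-7 4-7 9-6 12-16 16-36 85 0 33 160-1 0-9-4-11 3-32-8-18 0-32-23-14-10-10-10-23-4-5z"/><path data-summit="506 333" data-sink="278 527" d="M139 204l-10 0-10 4-17 17-32 20-17 14-1 3 21 23 12 6 17 0 21-15 22 5 37 26 11 14-1-7-41-100-5-7z"/>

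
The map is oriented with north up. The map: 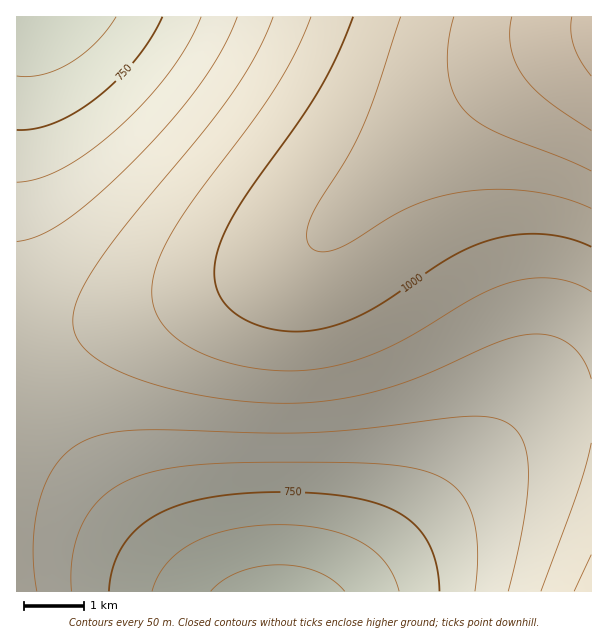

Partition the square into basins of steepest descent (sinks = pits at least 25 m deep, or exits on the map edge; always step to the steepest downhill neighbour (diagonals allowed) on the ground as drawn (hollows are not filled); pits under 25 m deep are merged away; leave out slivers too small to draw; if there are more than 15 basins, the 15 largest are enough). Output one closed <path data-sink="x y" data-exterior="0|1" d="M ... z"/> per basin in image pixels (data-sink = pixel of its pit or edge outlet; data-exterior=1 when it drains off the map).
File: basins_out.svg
<path data-sink="279 591" data-exterior="1" d="M591 40l-49 16-24 12-42 28-66 54-95 92-31 22-77 28-54 15-136 43-1 241 575 1z"/><path data-sink="27 17" data-exterior="1" d="M591 16l-574 0-1 334 191-58 53-18 37-18 18-14 95-92 66-54 42-28 24-12 49-16z"/>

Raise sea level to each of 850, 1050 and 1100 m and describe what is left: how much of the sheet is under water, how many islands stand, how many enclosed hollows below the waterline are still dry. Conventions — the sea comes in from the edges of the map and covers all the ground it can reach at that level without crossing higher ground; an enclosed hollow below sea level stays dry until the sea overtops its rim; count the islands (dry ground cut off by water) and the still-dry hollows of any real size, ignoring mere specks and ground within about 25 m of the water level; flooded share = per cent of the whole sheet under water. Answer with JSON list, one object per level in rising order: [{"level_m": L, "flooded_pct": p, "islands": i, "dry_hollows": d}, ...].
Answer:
[{"level_m": 850, "flooded_pct": 33, "islands": 0, "dry_hollows": 0}, {"level_m": 1050, "flooded_pct": 87, "islands": 0, "dry_hollows": 0}, {"level_m": 1100, "flooded_pct": 95, "islands": 0, "dry_hollows": 0}]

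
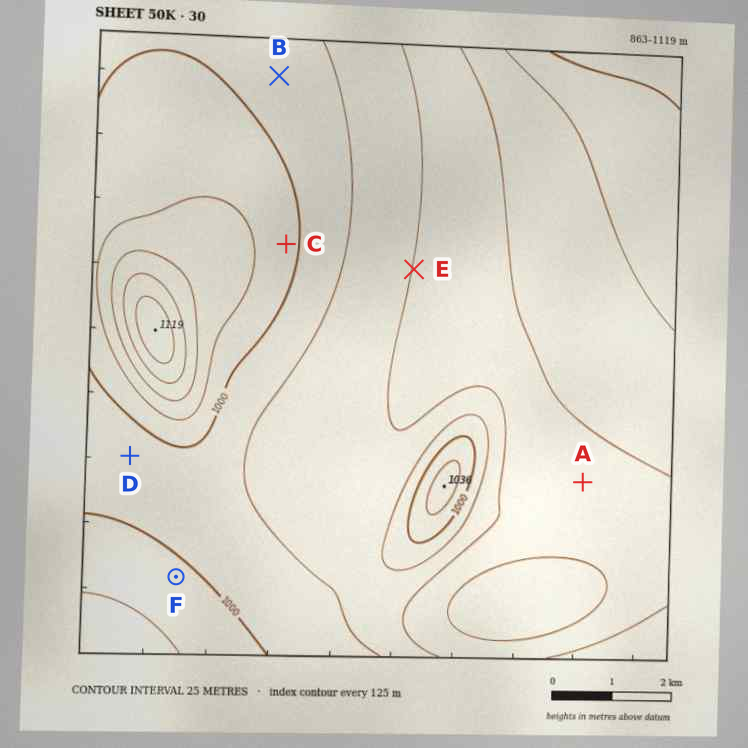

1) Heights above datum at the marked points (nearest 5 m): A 935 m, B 990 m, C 1005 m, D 990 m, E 950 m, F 1005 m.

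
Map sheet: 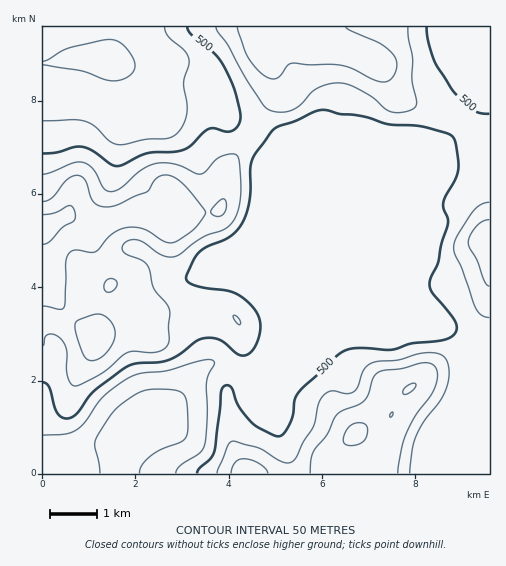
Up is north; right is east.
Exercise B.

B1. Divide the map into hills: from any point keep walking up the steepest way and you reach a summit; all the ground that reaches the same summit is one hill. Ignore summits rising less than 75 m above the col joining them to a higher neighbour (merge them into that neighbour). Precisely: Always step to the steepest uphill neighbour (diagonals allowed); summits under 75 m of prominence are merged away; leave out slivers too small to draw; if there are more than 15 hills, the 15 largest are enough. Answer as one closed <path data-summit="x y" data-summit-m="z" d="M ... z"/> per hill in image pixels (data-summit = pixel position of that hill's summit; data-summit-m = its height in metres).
<path data-summit="43 227" data-summit-m="671" d="M139 26l-97 1 1 447 77 0 1-11 14-13 18-14 11-28 15-10 21-28 12-7 10 0 25 8 12-8 13-25 1-19-5-11 0-139 11-25 0-4-22-16-27-7-15-17 4-6 0-4-8-14-13-9-15-4-14 0-23-22z"/><path data-summit="293 27" data-summit-m="641" d="M489 26l-349 1 1 7 5 7 23 22 14 0 15 4 11 7 10 16 0 4-4 6 15 17 27 7 22 16 0 4-11 25 0 139 5 11-3 27 146-148 22-49 22-20 20-29 10-27z"/><path data-summit="354 435" data-summit-m="658" d="M442 327l-16 3-23-2-21 7-15-3-22 0-98 39-25-8-14 1-14 13-15 21-15 10-11 28-18 14-14 13-1 10 369 1 1-124-20 3-16-19z"/><path data-summit="489 239" data-summit-m="627" d="M489 154l-5 0-18 8-23 0-10 20-161 161-18 24 7 0 84-35 22 0 15 3 21-7 23 2 16-3 12 7 16 19 19-4z"/>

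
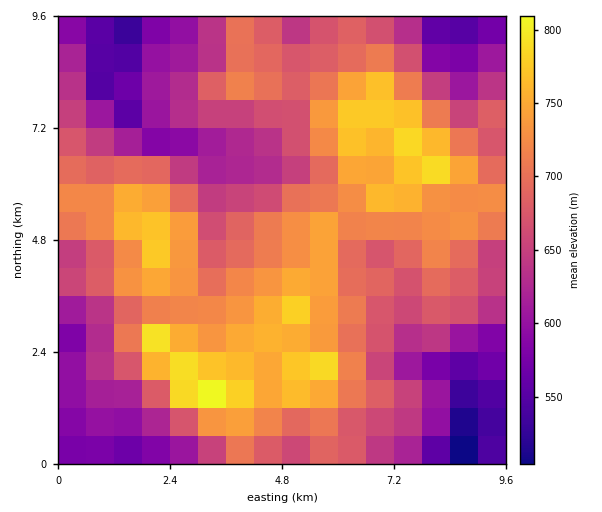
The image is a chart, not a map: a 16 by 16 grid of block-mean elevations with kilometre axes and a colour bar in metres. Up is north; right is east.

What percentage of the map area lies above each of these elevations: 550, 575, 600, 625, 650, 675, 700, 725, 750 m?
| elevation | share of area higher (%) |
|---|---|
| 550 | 96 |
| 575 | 92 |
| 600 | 84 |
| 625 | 76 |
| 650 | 66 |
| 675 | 53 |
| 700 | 39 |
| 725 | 26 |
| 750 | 14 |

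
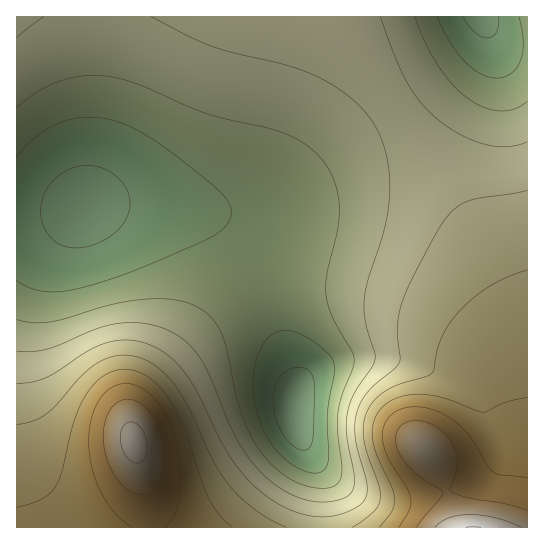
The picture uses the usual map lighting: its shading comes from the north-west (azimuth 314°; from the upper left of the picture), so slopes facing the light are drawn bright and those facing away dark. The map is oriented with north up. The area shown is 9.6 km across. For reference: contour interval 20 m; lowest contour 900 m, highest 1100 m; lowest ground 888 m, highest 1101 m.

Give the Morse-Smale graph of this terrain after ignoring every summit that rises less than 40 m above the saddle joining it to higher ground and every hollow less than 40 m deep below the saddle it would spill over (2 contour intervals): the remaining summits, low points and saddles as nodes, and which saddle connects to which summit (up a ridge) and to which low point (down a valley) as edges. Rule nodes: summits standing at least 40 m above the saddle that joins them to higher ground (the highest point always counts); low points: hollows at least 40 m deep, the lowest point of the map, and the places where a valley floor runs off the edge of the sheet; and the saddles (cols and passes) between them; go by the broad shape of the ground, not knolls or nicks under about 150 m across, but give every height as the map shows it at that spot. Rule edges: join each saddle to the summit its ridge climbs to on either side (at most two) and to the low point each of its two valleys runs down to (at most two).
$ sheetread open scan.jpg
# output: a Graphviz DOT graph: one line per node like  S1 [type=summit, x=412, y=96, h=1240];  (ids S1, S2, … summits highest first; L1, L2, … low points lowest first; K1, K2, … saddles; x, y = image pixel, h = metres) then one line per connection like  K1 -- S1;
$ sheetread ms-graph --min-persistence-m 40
graph terrain {
  S1 [type=summit, x=473, y=527, h=1101];
  S2 [type=summit, x=134, y=442, h=1086];
  L1 [type=low, x=294, y=409, h=888];
  L2 [type=low, x=482, y=18, h=894];
  K1 [type=saddle, x=322, y=527, h=992];
  K2 [type=saddle, x=393, y=102, h=963];
  K1 -- S1;
  K1 -- S2;
  K1 -- L1;
  K2 -- S1;
  K2 -- L1;
  K2 -- L2;
}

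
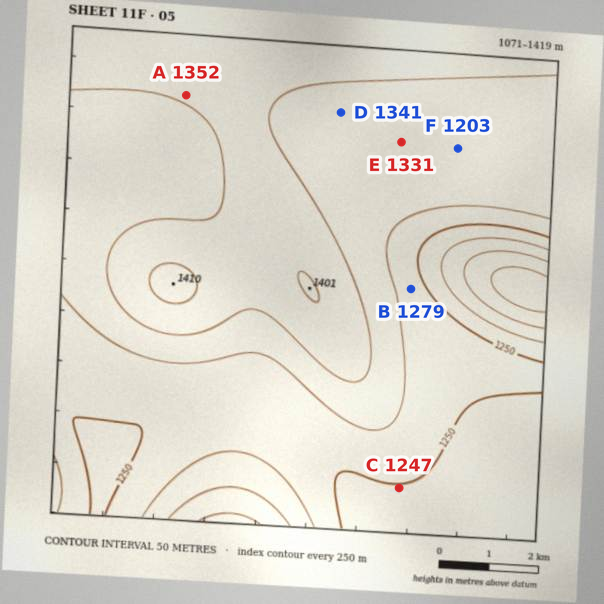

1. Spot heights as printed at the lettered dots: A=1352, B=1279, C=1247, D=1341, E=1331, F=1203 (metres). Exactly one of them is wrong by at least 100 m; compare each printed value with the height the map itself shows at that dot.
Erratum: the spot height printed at F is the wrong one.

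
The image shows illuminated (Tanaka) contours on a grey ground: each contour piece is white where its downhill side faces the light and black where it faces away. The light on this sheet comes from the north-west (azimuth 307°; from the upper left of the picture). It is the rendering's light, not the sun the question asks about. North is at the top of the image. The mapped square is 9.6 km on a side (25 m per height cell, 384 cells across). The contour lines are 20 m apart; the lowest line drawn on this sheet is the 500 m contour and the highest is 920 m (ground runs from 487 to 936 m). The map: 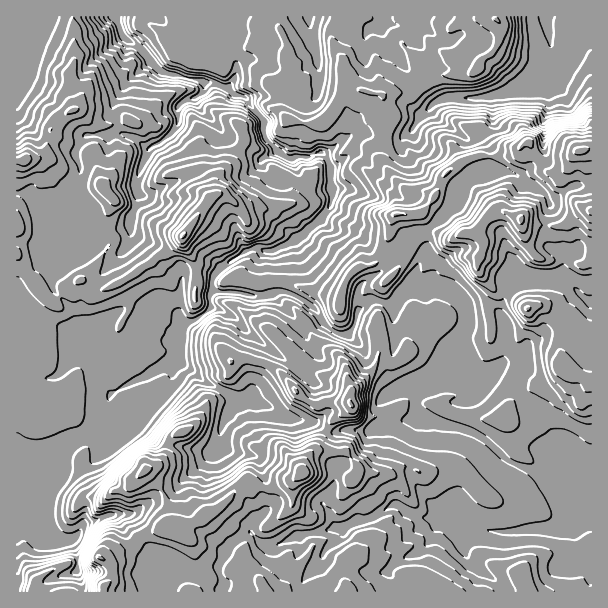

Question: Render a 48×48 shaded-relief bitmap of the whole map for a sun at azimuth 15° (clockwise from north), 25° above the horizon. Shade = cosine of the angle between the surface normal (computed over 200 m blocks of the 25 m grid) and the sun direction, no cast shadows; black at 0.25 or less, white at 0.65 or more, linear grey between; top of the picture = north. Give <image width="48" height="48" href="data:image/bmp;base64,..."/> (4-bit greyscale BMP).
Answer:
<image width="48" height="48" href="data:image/bmp;base64,Qk32BAAAAAAAAHYAAAAoAAAAMAAAADAAAAABAAQAAAAAAIAEAAATCwAAEwsAABAAAAAAAAAAAAAAABEREQAiIiIAMzMzAERERABVVVUAZmZmAHd3dwCIiIgAmZmZAKqqqgC7u7sAzMzMAN3d3QDu7u4A////AGiK2Xl4d2eHdmaJl4h4mZhmiau5ZXmZmHq6piZ3d3d3dmeZh3iId3iImauXZ4mIh63cpQaHZ3ZWd2ipiHiHdneaqqp3mql3d6u8t4moZUNGZomImYeZh3eJqqiJqrqId4h3Z7zKdDRmVXhUZneaqYiImZiIiJmIeHdlI33bl3iFRVVUIldmmZmZiHZmZmd3d3ZlMSRVeImHZVRmM2ZDVol2dmVVVWZ3ZnZmZEAAJoqal1RERGZENFZGZVVWZnd2ZmZniZlCFHq8y4ZkMxNUNVNmRVZnd3d2ZmZniryoRXi7zLmXVDVmVmZ1ZmZ4iHdmZmZmeKvcmYiaqsyoeZdWqqqZmHeIh3ZmZmZmd4m9/7h3iIh3rsh4zLqqmIiIZmdmZlVmZ3eM/qY0d2eK7tusy6qpmIh2VWZmZVVWZnd3qqh1aIms27p2V4iIh3ZUVmZlQ1ZmZndmeczJeJqqdTMwB4d3ZmZmZ2ZUImd3Z3d3d6y7iIh1IDVkaJh3ZneId2ZSI3d3d3d3d4qspEVDBal4p3d3d3d4d2ZCRHd3d3Zmd3iqUTMybKh5x1VWd3d3d2UiRndnd3ZmZ3d0I0NHuXh72VVFZ3dmZ3U1eHZnd3ZmZnZTNoiZh5iOyWdlZmZVVmRYmGZ3d2Zmd3ZUaruWepnepnd3ZmZVVVR4hmZmdmZmZmZonMhXqpyndnh3ZmZmZRNXZmZlVVZmZmZY3IaLubkid5h3dmdmYQJGeWVFRERWZmUmuIvcqpM1aJeIiIZVMUZnmVRnVERFVlRVh5mZiER2ZUV4iHQiR7uZl0aHZndUREVnh2VmdneHQ0NmZlEDaKqYZFiHiIiXVEVXaImpmpiIRWZGVCAFZlNFM2h3eIeZhkEmRpq7upiJh2hlUgBVZBJVVHd2Z3d5lzAEIlRXmpiJqWZ1QANmYRZ1VWd3Zmd4dTMzNCATVomZl2RVNVVnQDdUM3d3ZmZ3Znl0VSNUM1mIdUMzWKqGIld2MZdnd2VGiZmmVEiGREaXd4iHV5qWWbqnM4dmdkNomHeIZpuph3eYmqupdneavet1eVVVZkapdFaKq9y5mYh2ZWialmebzLcjiCNFZ3mHdmibzKqoqphTNWnLmFaJp0I0RERXh3qGiZmaupmc27pVZ4u5qodmUiV1I7mIh4qZebuqu5erZFU2d5qZmKqYVEiFVduHeJmpRYqZmXiyARA2Z4iZeLqZqq25zLl2VXd1RWqKlnqSNFNFZmZ4m5iczP///4eHVGd3iIm8mc5DeJhlVWdnq77+3////XiYd3irqpe8vvsmmZl2VWdlad3t7/7dzXiHiYmru7iry5JHd3h1Z3h1NEM1iqqZimd2eqqaztpjQzNXiIdmiZmHQgAANWd3eGdnibuqylIQE0Z3eIZXqZl3ZURDJGZ3eGZ4iKvMkgJFZkZmeIVpmIhndnd2RWd3d3Z3iarKMEZ2dmZmeYV5iId3d3d2Vod2d3Z3iruiBHd3d3ZmiXaId4eHdmZVZ4d2Z3Z3is6AN3Z4d2ZnmXd3Z4iHZlVEaIh2dw=="/>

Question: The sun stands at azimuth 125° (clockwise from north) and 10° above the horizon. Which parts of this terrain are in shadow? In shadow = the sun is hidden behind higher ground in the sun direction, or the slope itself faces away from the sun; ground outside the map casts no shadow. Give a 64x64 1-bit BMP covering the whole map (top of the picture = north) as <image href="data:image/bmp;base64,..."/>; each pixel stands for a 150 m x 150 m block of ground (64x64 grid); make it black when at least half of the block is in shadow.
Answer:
<image width="64" height="64" href="data:image/bmp;base64,Qk0+AgAAAAAAAD4AAAAoAAAAQAAAAEAAAAABAAEAAAAAAAACAAATCwAAEwsAAAIAAAAAAAAA////AAAAAADBgAAAAAAAAMfAAAAAAAAA58AAAAAAAAD/gAAAAAAAAH+AAAAQAAAAP8AAAAgAAAA/wAAADAAAAD/+AAAHAAAAf/8AAACAAAB8ggAEAAAAAA7AAAAAAAAAD+AHAAAAAAAH8AeAAAAAAAf4B84AAAAAB/wH3gAAAAAH/wOdAAAAAAP/AA+AAAAAA/+AC8AAAAAB/+ADwAAAAAD/8AAgAAAAAA/wAAAAAAAAD/gAGAAAAAAB/AA4AAAAAABwADgAAAAAAAQAGAAAAAAAAAAwAAAgAAAQAAAAACAAABwAAAAAAAAAHAAAAAAAAAA8AAYAAAAAADwAIgAAAAAABABjAAEAAAAzOAAAA4AAADAAEAABAAAAEgAxAAAAAAADADjAAAAAAAGAPAAgAAAAAEw8AEAAAAAAAQAAAAAAAEAAwAOAAAAA4ADAA+AAAAfwACAD8AAAB/AAM/jxCAAH+AAfzHkMAAPAAB8APAAAAngAHA4cAAAHAAAQDgAAAAMAA5gPgACAA4ADsA/AAIABwAAYDnA8gADgAAAID72gAGAYAA8P/3AAIBgAB7//YAAhIGAD//9gADywYAP//xgADABgAA/+CADAgCAAAfAAAIAAIAAAABwAAABgAAAAAAgAAGAAAAAAAAAAYAAAAAAAAABgAAAAAAgAAGAAAAAAGAAAYAAAAA=="/>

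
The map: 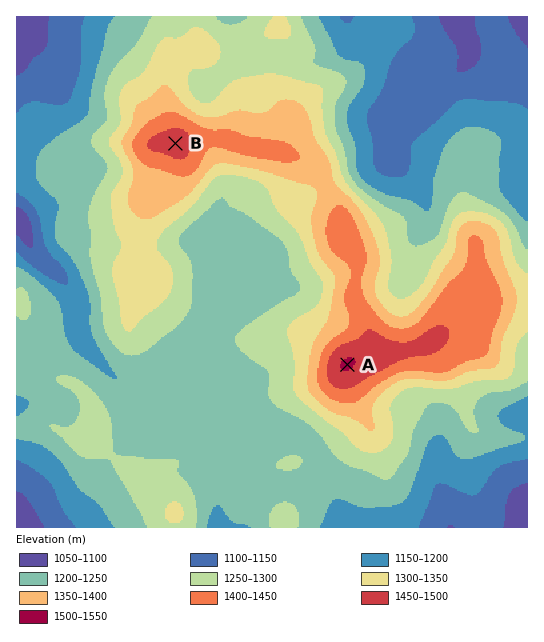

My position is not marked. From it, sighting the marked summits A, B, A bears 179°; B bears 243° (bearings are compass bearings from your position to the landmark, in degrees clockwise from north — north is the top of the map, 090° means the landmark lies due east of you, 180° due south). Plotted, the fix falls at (342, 58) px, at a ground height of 1200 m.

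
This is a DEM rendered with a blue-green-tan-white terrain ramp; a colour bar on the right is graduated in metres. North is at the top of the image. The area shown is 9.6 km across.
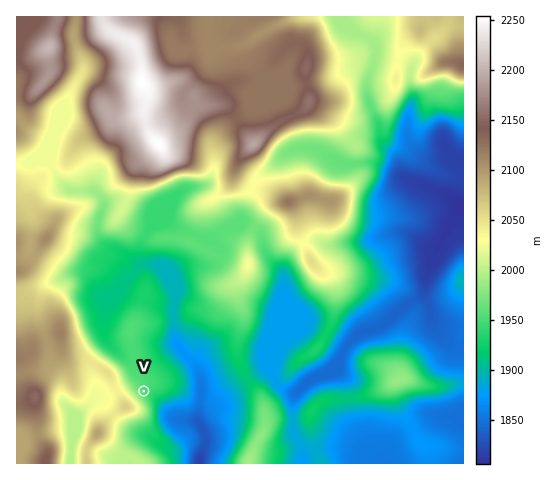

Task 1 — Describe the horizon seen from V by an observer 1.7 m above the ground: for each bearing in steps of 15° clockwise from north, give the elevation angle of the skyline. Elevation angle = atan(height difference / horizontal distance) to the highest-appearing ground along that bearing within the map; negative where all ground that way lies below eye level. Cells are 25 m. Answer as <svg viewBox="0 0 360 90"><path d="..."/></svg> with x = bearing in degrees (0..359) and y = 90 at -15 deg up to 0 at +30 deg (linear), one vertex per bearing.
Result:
<svg viewBox="0 0 360 90"><path d="M0 54l15 2 15 1 15 0 15 2 15 2 15-1 15-1 15 0 15 6 15-1 15-8 15-9 15-7 15-5 15-2 15 1 15 3 15 4 15 3 15 3 15 7 15 2 15 0"/></svg>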